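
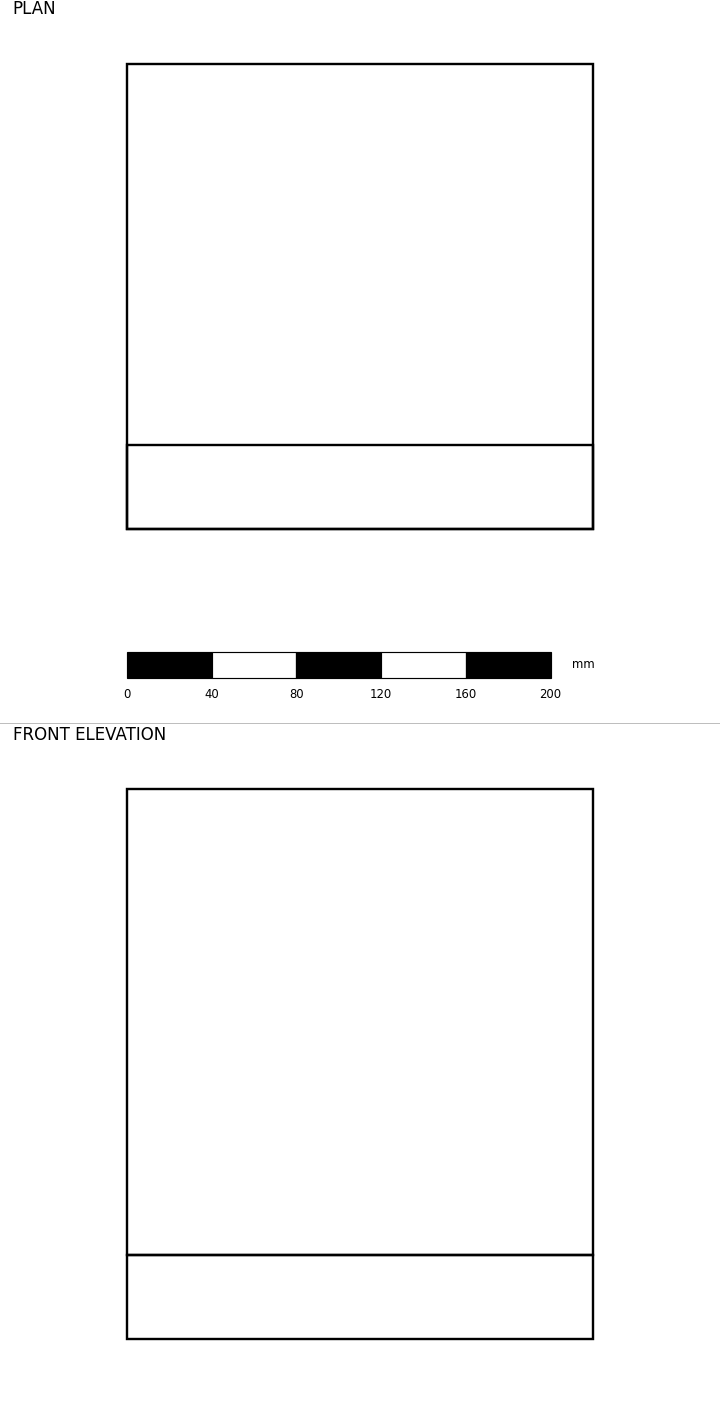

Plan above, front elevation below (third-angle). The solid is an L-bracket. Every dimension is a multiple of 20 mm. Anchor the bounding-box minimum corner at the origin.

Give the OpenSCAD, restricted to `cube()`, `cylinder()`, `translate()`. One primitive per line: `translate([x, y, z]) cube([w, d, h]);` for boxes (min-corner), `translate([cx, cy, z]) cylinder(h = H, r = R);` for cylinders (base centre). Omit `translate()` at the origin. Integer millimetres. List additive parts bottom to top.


cube([220, 220, 40]);
translate([0, 0, 40]) cube([220, 40, 220]);


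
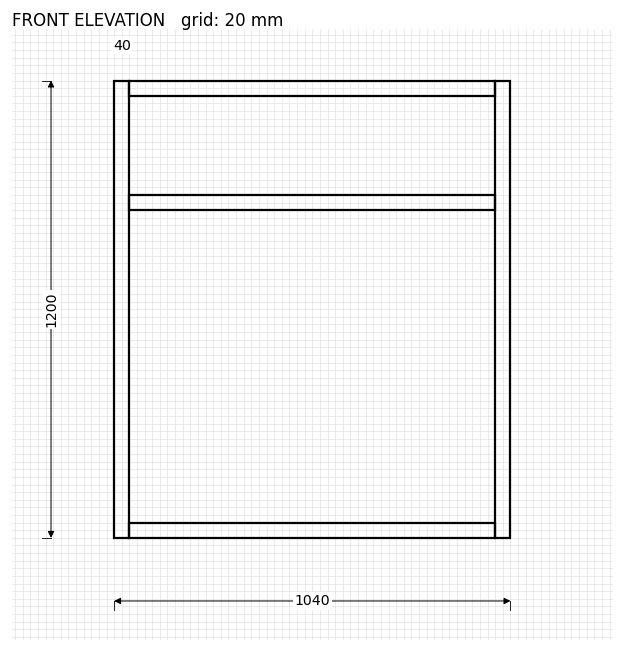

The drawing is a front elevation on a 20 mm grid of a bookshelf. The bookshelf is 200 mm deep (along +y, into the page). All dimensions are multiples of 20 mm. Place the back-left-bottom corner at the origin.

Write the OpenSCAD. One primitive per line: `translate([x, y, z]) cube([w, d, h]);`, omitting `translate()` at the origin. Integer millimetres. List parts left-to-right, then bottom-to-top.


cube([40, 200, 1200]);
translate([40, 0, 0]) cube([960, 200, 40]);
translate([40, 0, 860]) cube([960, 200, 40]);
translate([40, 0, 1160]) cube([960, 200, 40]);
translate([1000, 0, 0]) cube([40, 200, 1200]);


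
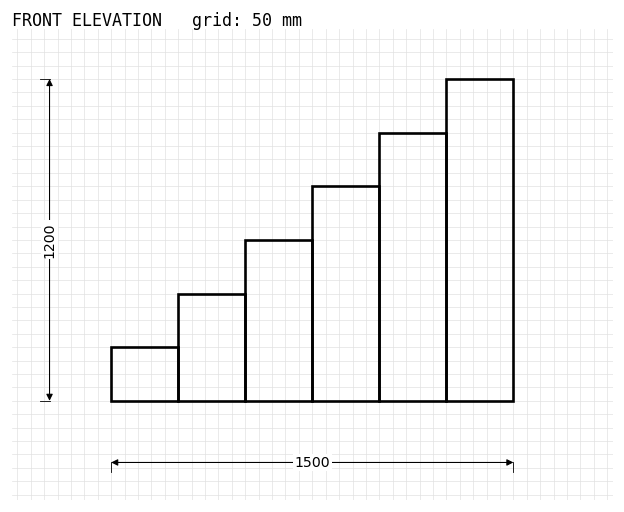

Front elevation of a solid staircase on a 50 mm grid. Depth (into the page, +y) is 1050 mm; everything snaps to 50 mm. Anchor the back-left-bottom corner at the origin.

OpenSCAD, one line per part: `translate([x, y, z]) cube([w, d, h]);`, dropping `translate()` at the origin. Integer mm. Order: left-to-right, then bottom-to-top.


cube([250, 1050, 200]);
translate([250, 0, 0]) cube([250, 1050, 400]);
translate([500, 0, 0]) cube([250, 1050, 600]);
translate([750, 0, 0]) cube([250, 1050, 800]);
translate([1000, 0, 0]) cube([250, 1050, 1000]);
translate([1250, 0, 0]) cube([250, 1050, 1200]);


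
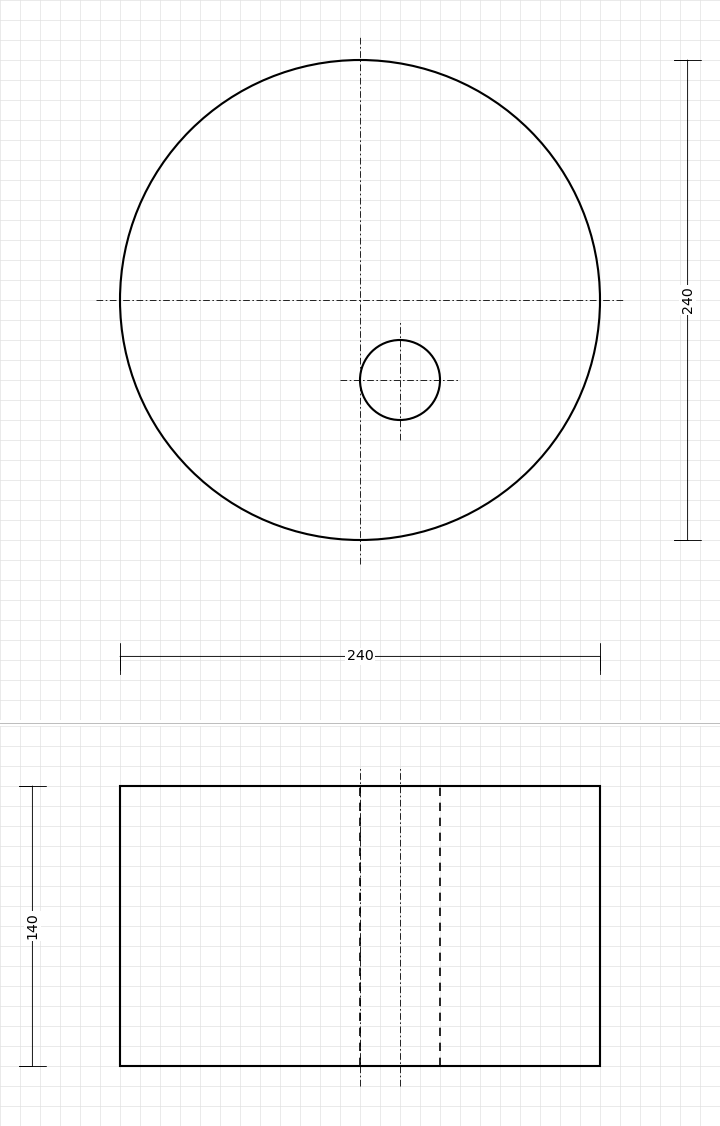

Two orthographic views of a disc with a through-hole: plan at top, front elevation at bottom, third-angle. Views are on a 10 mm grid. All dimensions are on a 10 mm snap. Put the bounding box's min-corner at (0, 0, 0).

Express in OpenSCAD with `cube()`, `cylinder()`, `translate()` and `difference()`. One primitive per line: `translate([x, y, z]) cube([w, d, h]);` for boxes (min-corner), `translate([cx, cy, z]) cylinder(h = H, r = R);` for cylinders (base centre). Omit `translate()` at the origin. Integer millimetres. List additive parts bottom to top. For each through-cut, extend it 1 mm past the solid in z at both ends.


difference() {
  translate([120, 120, 0]) cylinder(h = 140, r = 120);
  translate([140, 80, -1]) cylinder(h = 142, r = 20);
}


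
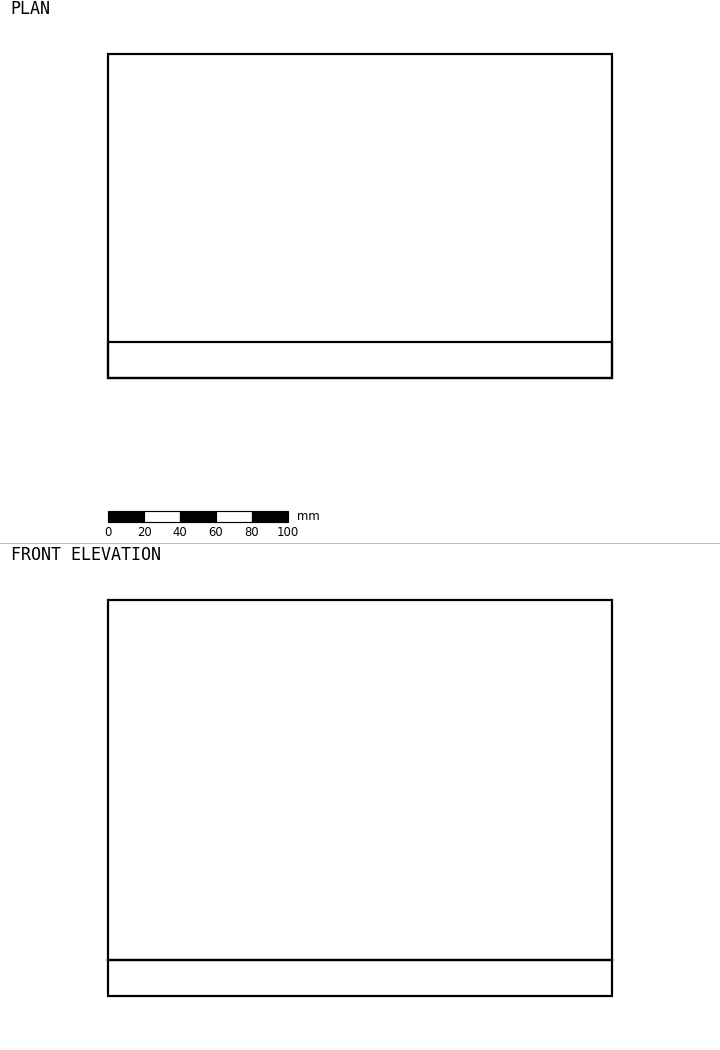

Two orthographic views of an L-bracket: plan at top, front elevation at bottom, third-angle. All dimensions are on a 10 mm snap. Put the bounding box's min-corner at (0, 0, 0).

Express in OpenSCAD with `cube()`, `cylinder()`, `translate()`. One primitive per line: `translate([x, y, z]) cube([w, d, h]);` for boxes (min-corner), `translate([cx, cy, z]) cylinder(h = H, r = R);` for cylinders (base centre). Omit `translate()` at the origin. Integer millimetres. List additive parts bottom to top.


cube([280, 180, 20]);
translate([0, 0, 20]) cube([280, 20, 200]);


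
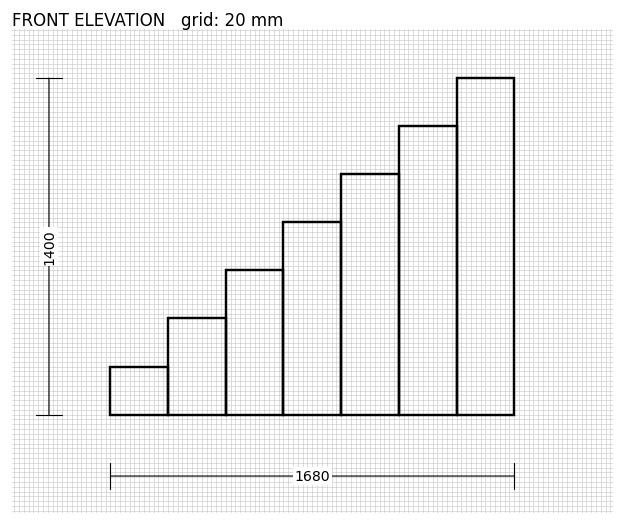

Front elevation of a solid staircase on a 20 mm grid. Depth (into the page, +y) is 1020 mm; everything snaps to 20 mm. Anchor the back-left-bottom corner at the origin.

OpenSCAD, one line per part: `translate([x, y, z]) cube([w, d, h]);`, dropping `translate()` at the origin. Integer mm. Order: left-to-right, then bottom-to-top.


cube([240, 1020, 200]);
translate([240, 0, 0]) cube([240, 1020, 400]);
translate([480, 0, 0]) cube([240, 1020, 600]);
translate([720, 0, 0]) cube([240, 1020, 800]);
translate([960, 0, 0]) cube([240, 1020, 1000]);
translate([1200, 0, 0]) cube([240, 1020, 1200]);
translate([1440, 0, 0]) cube([240, 1020, 1400]);


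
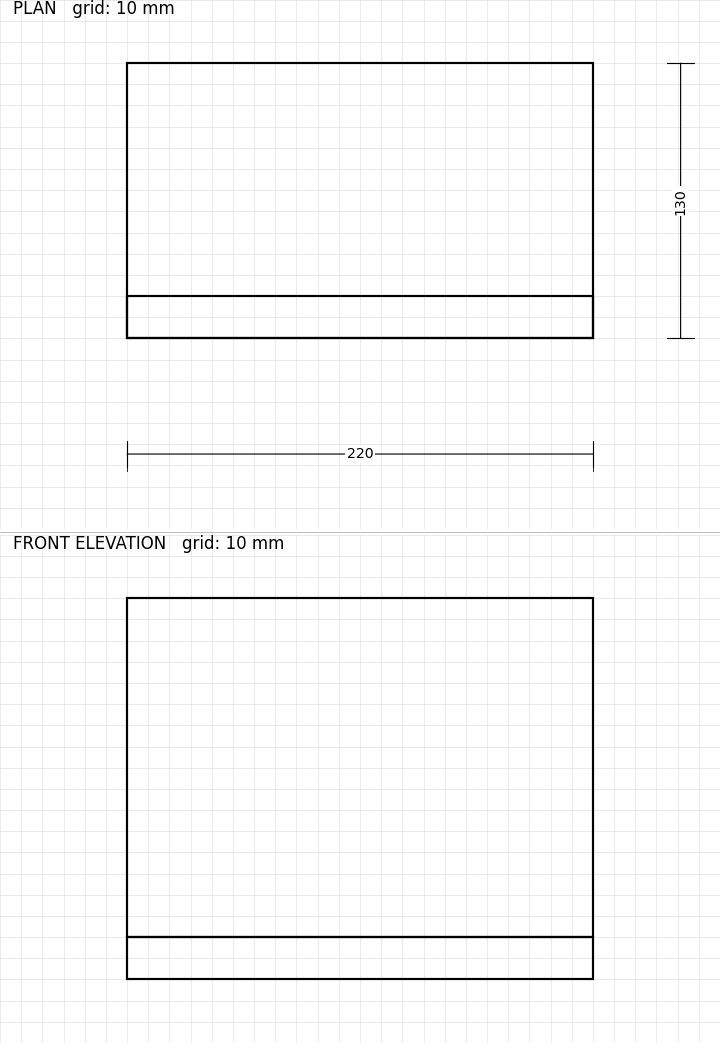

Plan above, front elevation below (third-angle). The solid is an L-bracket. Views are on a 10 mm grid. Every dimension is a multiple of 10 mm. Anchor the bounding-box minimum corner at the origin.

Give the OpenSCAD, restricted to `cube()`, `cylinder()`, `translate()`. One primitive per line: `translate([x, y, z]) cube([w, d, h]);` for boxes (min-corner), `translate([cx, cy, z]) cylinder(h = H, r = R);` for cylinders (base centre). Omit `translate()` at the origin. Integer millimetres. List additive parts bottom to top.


cube([220, 130, 20]);
translate([0, 0, 20]) cube([220, 20, 160]);


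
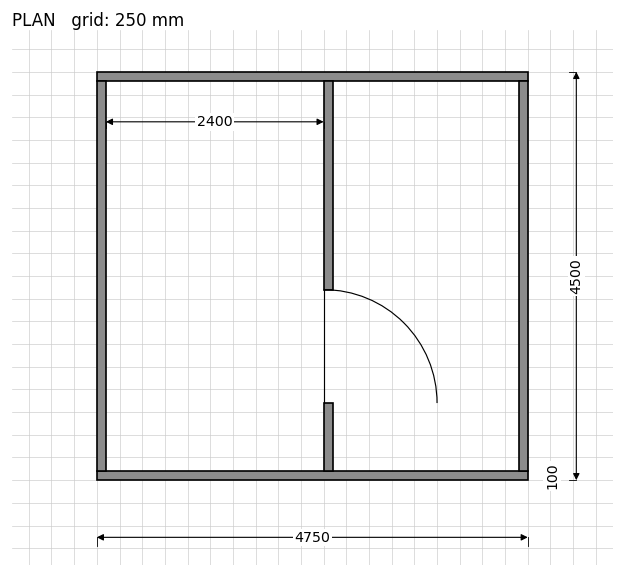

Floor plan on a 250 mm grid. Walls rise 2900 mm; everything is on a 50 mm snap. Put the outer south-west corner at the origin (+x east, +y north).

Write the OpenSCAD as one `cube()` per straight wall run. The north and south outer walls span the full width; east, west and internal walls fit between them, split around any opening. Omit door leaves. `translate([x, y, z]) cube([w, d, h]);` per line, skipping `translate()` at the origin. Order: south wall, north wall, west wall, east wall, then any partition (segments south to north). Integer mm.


cube([4750, 100, 2900]);
translate([0, 4400, 0]) cube([4750, 100, 2900]);
translate([0, 100, 0]) cube([100, 4300, 2900]);
translate([4650, 100, 0]) cube([100, 4300, 2900]);
translate([2500, 100, 0]) cube([100, 750, 2900]);
translate([2500, 2100, 0]) cube([100, 2300, 2900]);


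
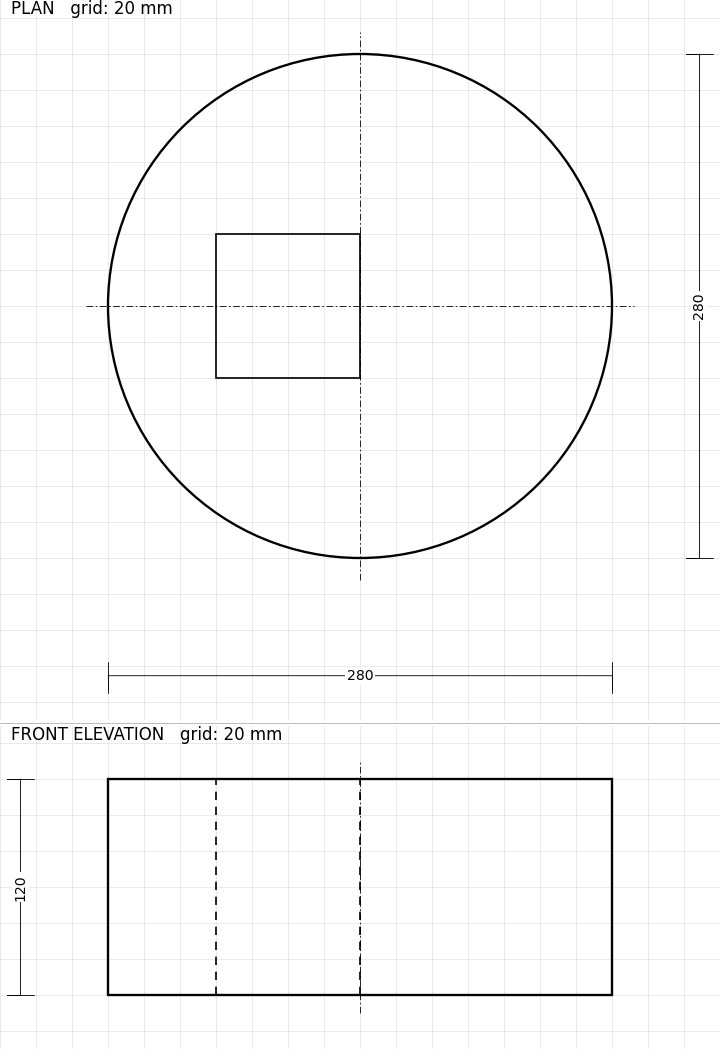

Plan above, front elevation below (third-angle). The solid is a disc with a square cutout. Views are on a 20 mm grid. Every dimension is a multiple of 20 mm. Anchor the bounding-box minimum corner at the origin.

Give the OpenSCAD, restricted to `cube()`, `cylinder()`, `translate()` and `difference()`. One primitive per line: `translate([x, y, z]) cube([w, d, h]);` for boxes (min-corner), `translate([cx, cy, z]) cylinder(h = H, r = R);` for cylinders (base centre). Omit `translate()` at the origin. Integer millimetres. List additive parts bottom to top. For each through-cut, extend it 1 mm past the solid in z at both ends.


difference() {
  translate([140, 140, 0]) cylinder(h = 120, r = 140);
  translate([60, 100, -1]) cube([80, 80, 122]);
}


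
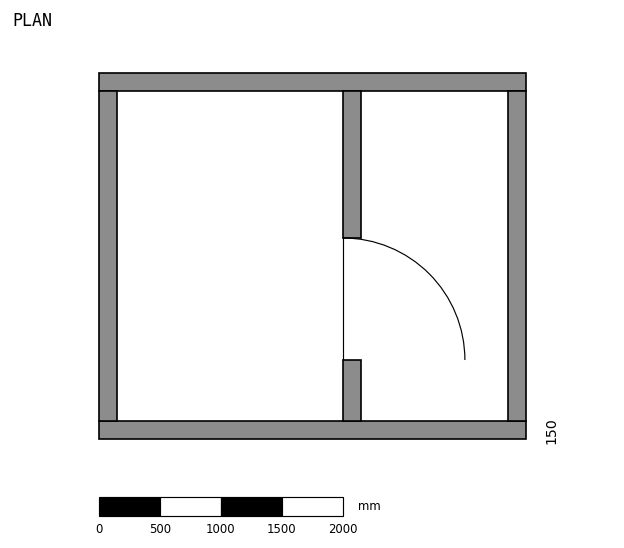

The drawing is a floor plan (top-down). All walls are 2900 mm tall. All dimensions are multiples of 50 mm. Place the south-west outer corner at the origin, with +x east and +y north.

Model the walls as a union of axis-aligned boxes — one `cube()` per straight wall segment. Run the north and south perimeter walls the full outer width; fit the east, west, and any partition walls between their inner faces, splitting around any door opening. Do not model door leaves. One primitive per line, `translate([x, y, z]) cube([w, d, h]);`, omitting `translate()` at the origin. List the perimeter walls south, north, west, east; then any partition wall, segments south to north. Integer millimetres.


cube([3500, 150, 2900]);
translate([0, 2850, 0]) cube([3500, 150, 2900]);
translate([0, 150, 0]) cube([150, 2700, 2900]);
translate([3350, 150, 0]) cube([150, 2700, 2900]);
translate([2000, 150, 0]) cube([150, 500, 2900]);
translate([2000, 1650, 0]) cube([150, 1200, 2900]);


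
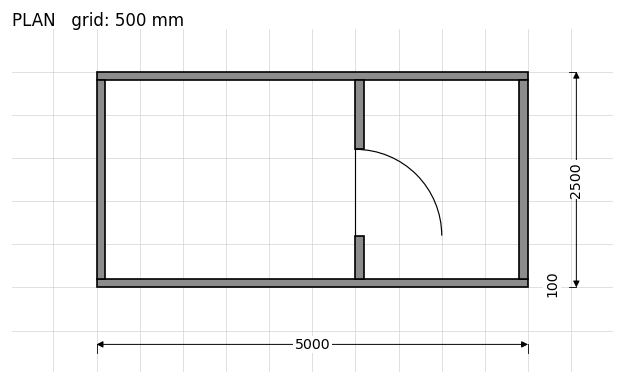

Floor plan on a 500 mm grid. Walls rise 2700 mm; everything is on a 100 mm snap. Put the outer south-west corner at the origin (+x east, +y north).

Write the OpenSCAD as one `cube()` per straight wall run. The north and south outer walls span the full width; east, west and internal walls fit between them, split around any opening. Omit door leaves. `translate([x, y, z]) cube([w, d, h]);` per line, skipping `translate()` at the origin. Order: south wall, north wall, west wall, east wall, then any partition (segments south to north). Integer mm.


cube([5000, 100, 2700]);
translate([0, 2400, 0]) cube([5000, 100, 2700]);
translate([0, 100, 0]) cube([100, 2300, 2700]);
translate([4900, 100, 0]) cube([100, 2300, 2700]);
translate([3000, 100, 0]) cube([100, 500, 2700]);
translate([3000, 1600, 0]) cube([100, 800, 2700]);


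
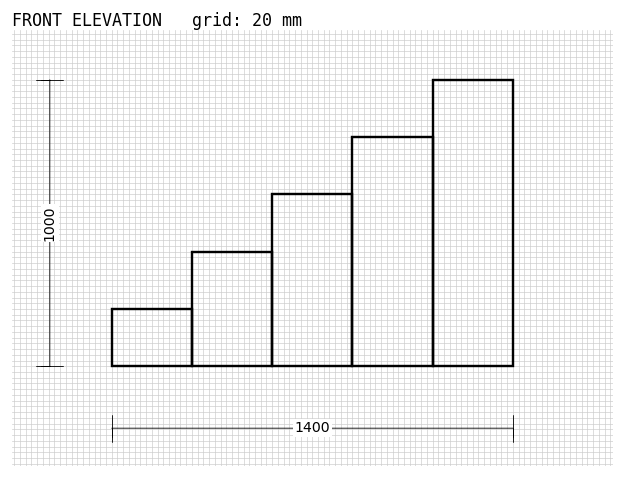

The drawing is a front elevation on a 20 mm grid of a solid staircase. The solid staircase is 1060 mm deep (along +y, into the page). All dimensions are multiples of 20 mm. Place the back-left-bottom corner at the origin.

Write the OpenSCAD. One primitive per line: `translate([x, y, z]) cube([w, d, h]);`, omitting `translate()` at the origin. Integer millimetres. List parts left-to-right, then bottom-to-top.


cube([280, 1060, 200]);
translate([280, 0, 0]) cube([280, 1060, 400]);
translate([560, 0, 0]) cube([280, 1060, 600]);
translate([840, 0, 0]) cube([280, 1060, 800]);
translate([1120, 0, 0]) cube([280, 1060, 1000]);


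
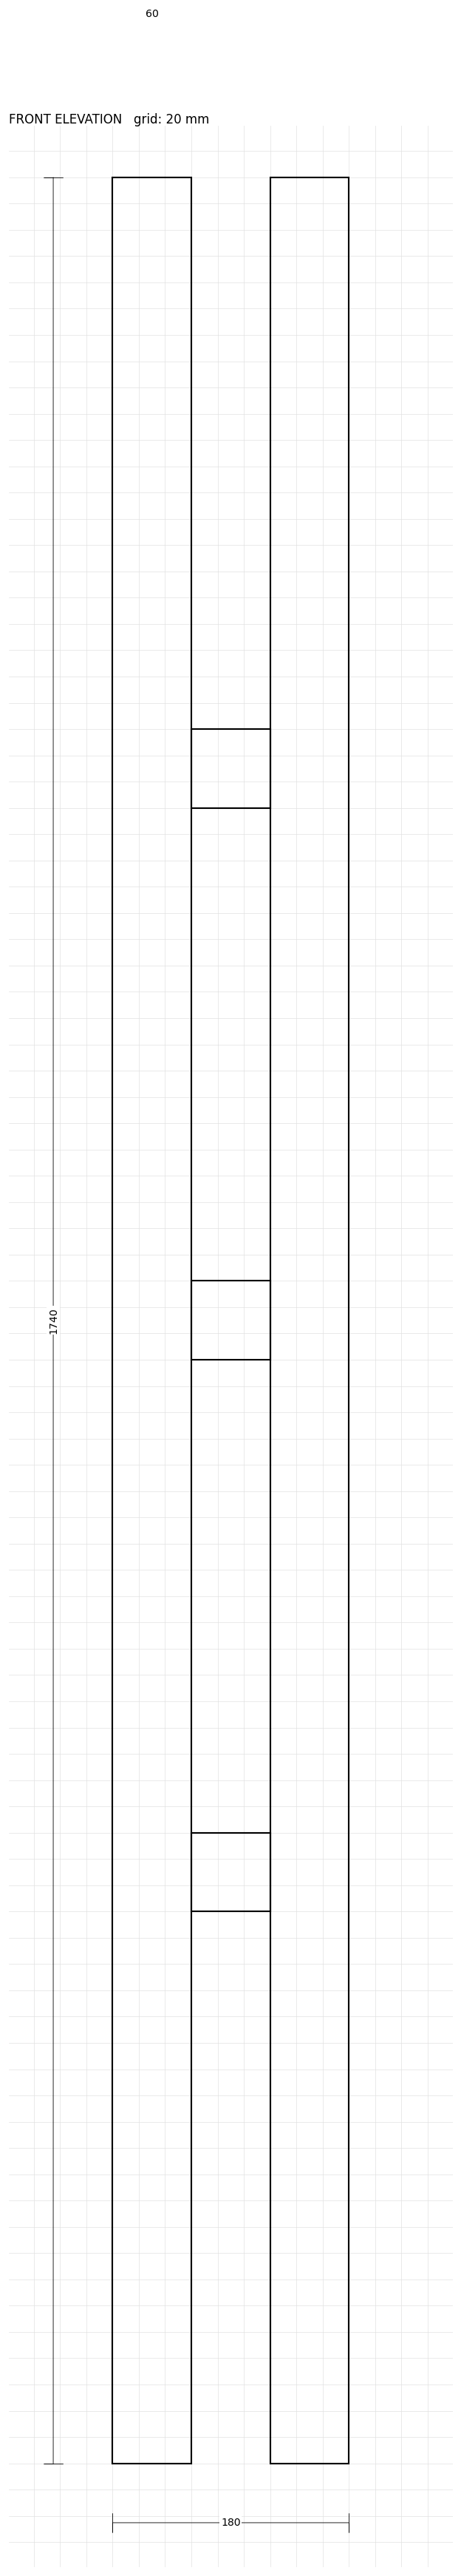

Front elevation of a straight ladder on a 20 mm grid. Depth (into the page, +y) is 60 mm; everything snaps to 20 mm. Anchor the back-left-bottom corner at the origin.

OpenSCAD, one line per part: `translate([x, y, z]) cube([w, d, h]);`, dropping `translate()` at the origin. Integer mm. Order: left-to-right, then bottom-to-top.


cube([60, 60, 1740]);
translate([60, 0, 420]) cube([60, 60, 60]);
translate([60, 0, 840]) cube([60, 60, 60]);
translate([60, 0, 1260]) cube([60, 60, 60]);
translate([120, 0, 0]) cube([60, 60, 1740]);


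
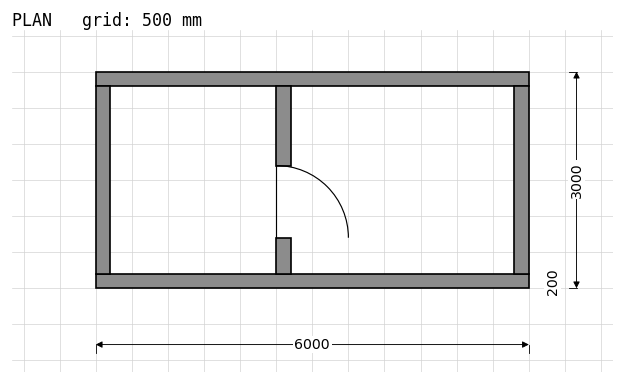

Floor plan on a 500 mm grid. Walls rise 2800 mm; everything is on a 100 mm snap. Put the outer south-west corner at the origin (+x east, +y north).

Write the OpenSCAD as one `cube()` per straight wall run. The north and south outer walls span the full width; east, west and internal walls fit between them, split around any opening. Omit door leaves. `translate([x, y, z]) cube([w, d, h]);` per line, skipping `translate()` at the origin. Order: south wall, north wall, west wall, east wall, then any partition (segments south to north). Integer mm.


cube([6000, 200, 2800]);
translate([0, 2800, 0]) cube([6000, 200, 2800]);
translate([0, 200, 0]) cube([200, 2600, 2800]);
translate([5800, 200, 0]) cube([200, 2600, 2800]);
translate([2500, 200, 0]) cube([200, 500, 2800]);
translate([2500, 1700, 0]) cube([200, 1100, 2800]);


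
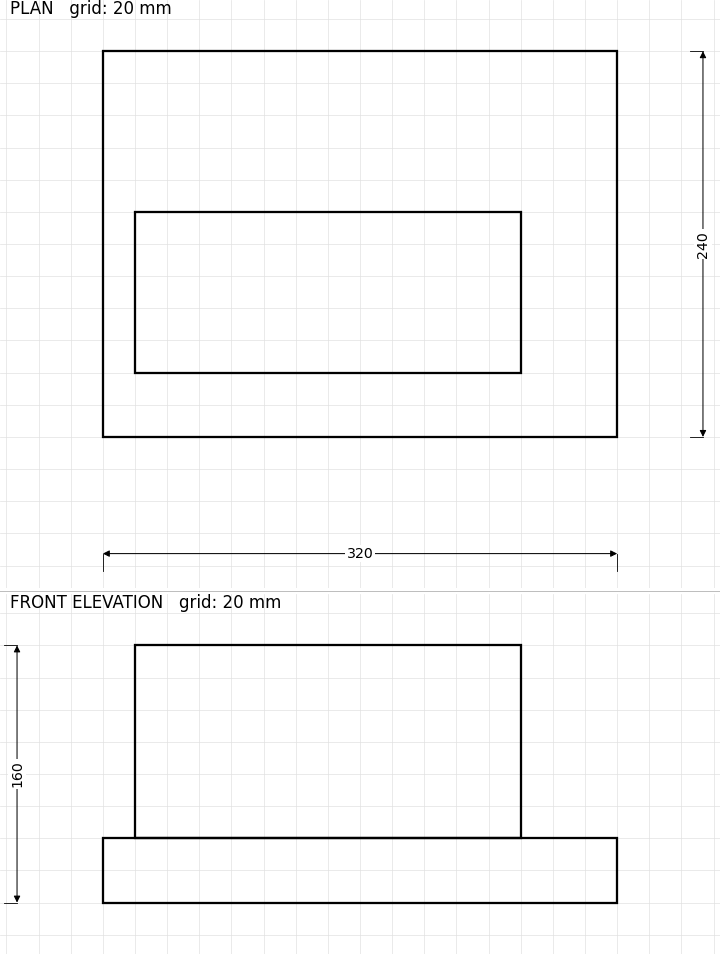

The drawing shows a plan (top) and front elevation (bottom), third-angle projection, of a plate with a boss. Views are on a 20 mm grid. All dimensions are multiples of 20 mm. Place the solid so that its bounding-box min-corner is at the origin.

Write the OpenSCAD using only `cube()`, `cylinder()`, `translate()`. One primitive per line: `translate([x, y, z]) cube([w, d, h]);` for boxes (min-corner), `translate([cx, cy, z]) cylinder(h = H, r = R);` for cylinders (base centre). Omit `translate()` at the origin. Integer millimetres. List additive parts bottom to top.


cube([320, 240, 40]);
translate([20, 40, 40]) cube([240, 100, 120]);


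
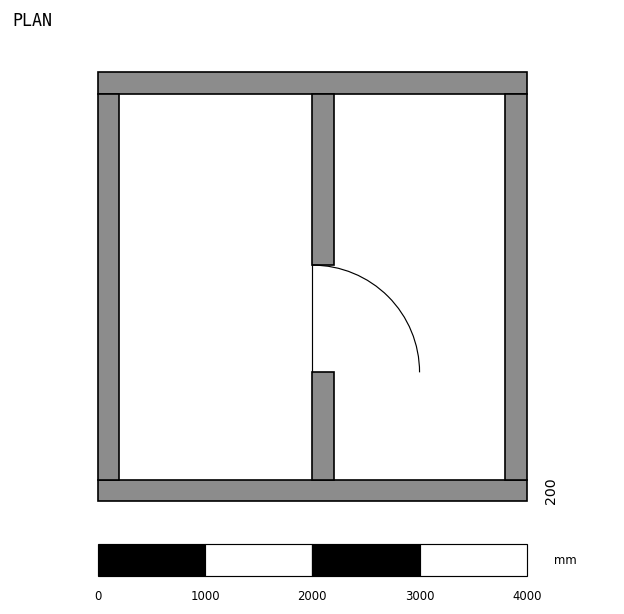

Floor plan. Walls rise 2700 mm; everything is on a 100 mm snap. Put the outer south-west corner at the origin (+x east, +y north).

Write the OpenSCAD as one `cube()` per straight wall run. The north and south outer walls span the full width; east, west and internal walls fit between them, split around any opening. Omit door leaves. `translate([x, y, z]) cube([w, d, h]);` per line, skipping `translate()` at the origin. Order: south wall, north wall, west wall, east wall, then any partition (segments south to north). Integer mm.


cube([4000, 200, 2700]);
translate([0, 3800, 0]) cube([4000, 200, 2700]);
translate([0, 200, 0]) cube([200, 3600, 2700]);
translate([3800, 200, 0]) cube([200, 3600, 2700]);
translate([2000, 200, 0]) cube([200, 1000, 2700]);
translate([2000, 2200, 0]) cube([200, 1600, 2700]);


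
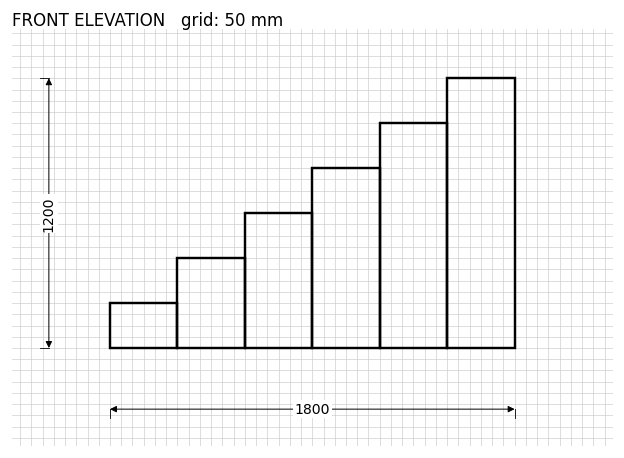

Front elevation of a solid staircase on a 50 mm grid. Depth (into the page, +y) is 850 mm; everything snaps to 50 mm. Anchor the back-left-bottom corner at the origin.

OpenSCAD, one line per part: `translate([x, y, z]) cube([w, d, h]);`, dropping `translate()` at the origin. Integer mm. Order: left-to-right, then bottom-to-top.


cube([300, 850, 200]);
translate([300, 0, 0]) cube([300, 850, 400]);
translate([600, 0, 0]) cube([300, 850, 600]);
translate([900, 0, 0]) cube([300, 850, 800]);
translate([1200, 0, 0]) cube([300, 850, 1000]);
translate([1500, 0, 0]) cube([300, 850, 1200]);


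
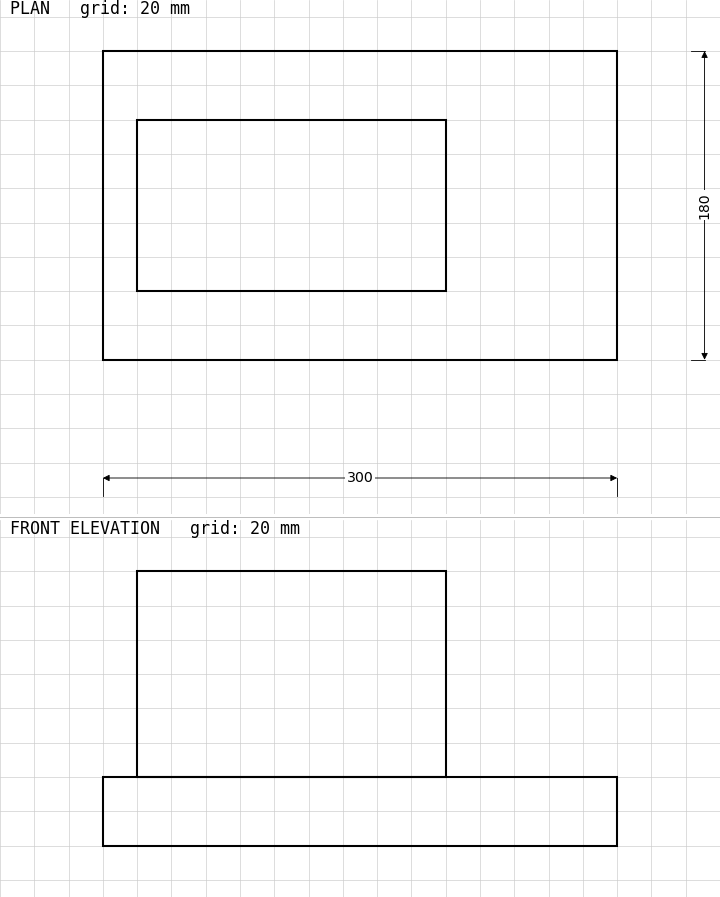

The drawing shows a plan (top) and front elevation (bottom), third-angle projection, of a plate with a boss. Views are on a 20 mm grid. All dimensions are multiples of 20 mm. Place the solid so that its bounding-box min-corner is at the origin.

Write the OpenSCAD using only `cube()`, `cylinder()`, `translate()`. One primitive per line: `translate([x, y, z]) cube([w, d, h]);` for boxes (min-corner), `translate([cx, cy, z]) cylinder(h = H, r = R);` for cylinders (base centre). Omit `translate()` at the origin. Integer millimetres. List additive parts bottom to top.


cube([300, 180, 40]);
translate([20, 40, 40]) cube([180, 100, 120]);


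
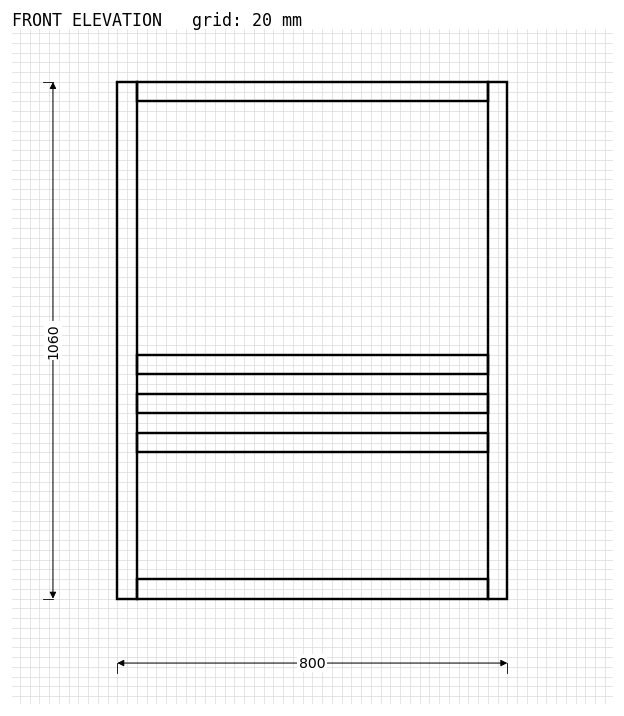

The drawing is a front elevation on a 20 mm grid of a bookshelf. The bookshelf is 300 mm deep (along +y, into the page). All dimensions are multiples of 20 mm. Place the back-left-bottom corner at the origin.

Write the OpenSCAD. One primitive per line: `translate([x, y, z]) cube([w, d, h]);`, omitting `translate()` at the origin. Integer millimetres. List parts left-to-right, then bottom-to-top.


cube([40, 300, 1060]);
translate([40, 0, 0]) cube([720, 300, 40]);
translate([40, 0, 300]) cube([720, 300, 40]);
translate([40, 0, 380]) cube([720, 300, 40]);
translate([40, 0, 460]) cube([720, 300, 40]);
translate([40, 0, 1020]) cube([720, 300, 40]);
translate([760, 0, 0]) cube([40, 300, 1060]);


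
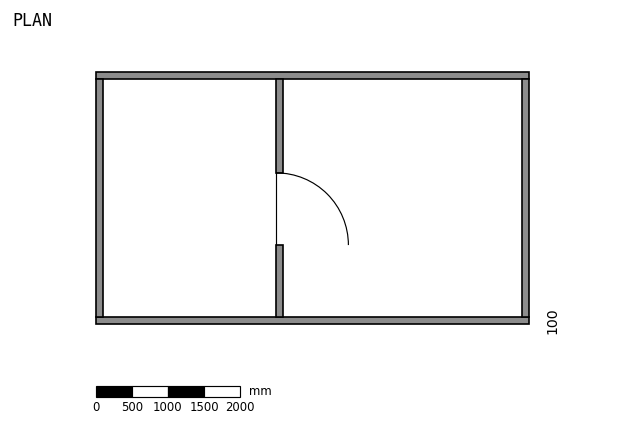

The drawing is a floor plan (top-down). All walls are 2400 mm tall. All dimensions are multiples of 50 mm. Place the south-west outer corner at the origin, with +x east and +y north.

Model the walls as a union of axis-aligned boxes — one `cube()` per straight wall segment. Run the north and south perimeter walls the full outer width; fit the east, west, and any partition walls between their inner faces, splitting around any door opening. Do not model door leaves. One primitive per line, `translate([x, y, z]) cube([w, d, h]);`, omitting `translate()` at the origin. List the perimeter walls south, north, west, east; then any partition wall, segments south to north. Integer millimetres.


cube([6000, 100, 2400]);
translate([0, 3400, 0]) cube([6000, 100, 2400]);
translate([0, 100, 0]) cube([100, 3300, 2400]);
translate([5900, 100, 0]) cube([100, 3300, 2400]);
translate([2500, 100, 0]) cube([100, 1000, 2400]);
translate([2500, 2100, 0]) cube([100, 1300, 2400]);


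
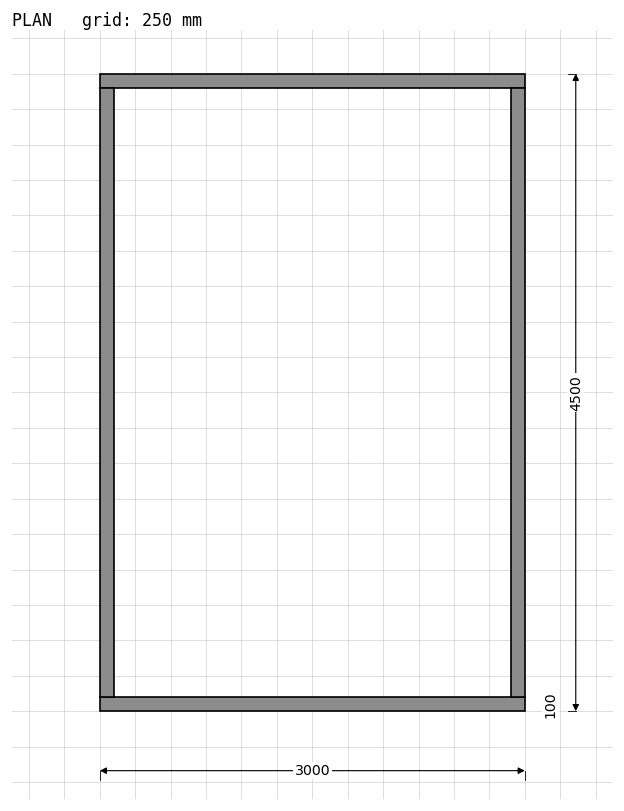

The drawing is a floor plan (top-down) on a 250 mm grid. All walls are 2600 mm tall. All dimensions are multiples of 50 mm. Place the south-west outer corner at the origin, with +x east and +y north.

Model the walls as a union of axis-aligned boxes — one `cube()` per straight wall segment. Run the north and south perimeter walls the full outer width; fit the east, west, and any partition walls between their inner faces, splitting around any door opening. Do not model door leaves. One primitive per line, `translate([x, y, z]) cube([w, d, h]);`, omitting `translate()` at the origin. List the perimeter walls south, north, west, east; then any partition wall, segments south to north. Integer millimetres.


cube([3000, 100, 2600]);
translate([0, 4400, 0]) cube([3000, 100, 2600]);
translate([0, 100, 0]) cube([100, 4300, 2600]);
translate([2900, 100, 0]) cube([100, 4300, 2600]);


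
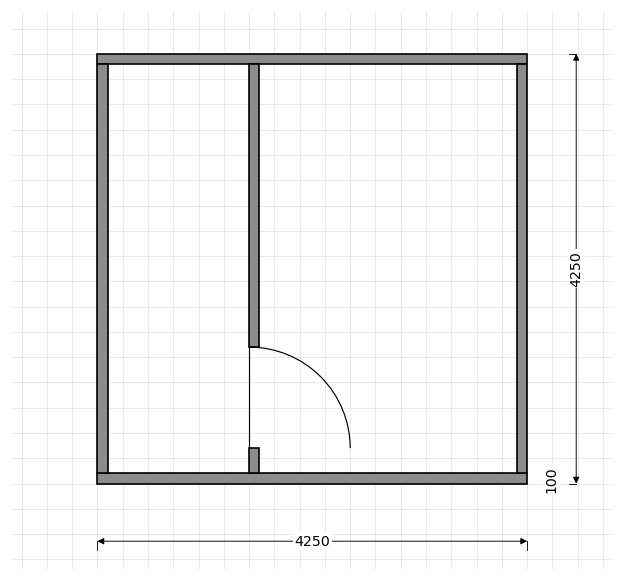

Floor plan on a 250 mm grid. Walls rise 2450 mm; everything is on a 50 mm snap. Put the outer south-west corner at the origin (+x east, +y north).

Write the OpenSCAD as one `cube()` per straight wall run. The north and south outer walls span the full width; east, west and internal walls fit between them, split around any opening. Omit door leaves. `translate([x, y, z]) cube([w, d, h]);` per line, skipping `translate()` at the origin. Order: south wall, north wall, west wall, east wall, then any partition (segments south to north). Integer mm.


cube([4250, 100, 2450]);
translate([0, 4150, 0]) cube([4250, 100, 2450]);
translate([0, 100, 0]) cube([100, 4050, 2450]);
translate([4150, 100, 0]) cube([100, 4050, 2450]);
translate([1500, 100, 0]) cube([100, 250, 2450]);
translate([1500, 1350, 0]) cube([100, 2800, 2450]);


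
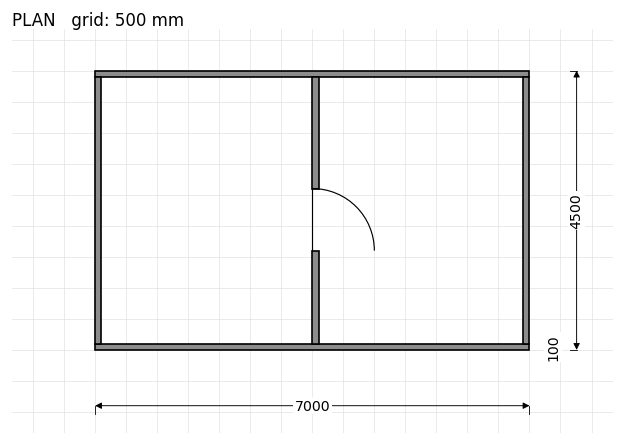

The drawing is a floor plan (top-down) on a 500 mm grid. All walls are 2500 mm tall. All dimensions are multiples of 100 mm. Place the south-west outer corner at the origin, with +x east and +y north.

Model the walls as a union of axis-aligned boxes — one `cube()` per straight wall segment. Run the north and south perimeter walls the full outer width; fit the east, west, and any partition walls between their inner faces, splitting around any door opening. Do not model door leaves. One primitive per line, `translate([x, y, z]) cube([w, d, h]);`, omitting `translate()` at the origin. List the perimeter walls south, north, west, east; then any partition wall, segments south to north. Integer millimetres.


cube([7000, 100, 2500]);
translate([0, 4400, 0]) cube([7000, 100, 2500]);
translate([0, 100, 0]) cube([100, 4300, 2500]);
translate([6900, 100, 0]) cube([100, 4300, 2500]);
translate([3500, 100, 0]) cube([100, 1500, 2500]);
translate([3500, 2600, 0]) cube([100, 1800, 2500]);


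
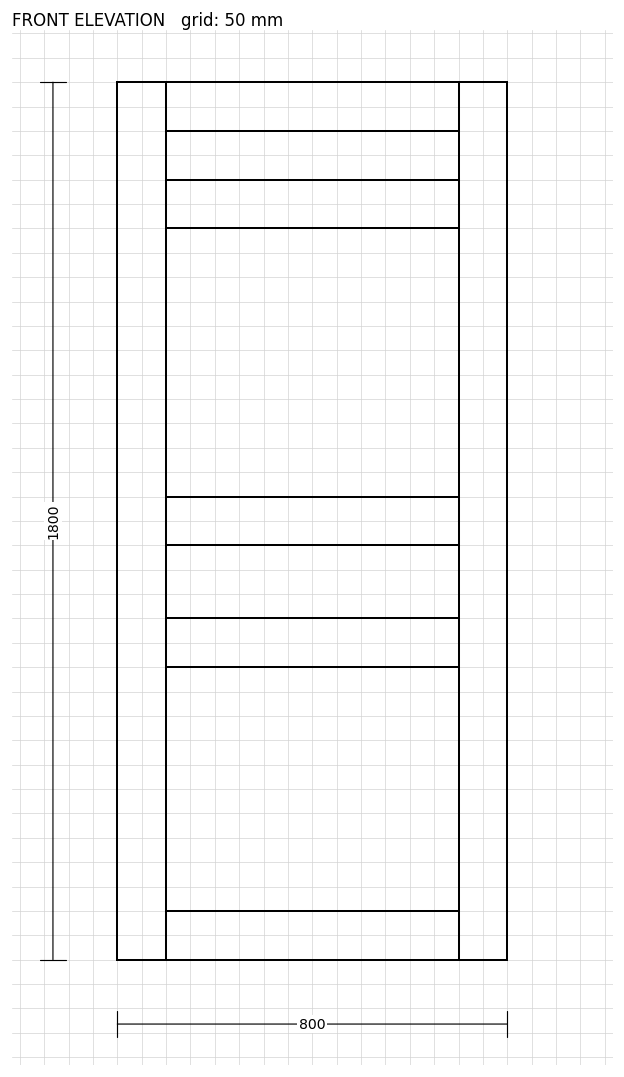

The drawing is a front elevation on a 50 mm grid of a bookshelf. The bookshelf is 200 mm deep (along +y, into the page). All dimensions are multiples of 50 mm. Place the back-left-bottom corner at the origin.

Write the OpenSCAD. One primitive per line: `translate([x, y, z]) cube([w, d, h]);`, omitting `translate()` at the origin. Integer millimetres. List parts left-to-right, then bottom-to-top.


cube([100, 200, 1800]);
translate([100, 0, 0]) cube([600, 200, 100]);
translate([100, 0, 600]) cube([600, 200, 100]);
translate([100, 0, 850]) cube([600, 200, 100]);
translate([100, 0, 1500]) cube([600, 200, 100]);
translate([100, 0, 1700]) cube([600, 200, 100]);
translate([700, 0, 0]) cube([100, 200, 1800]);


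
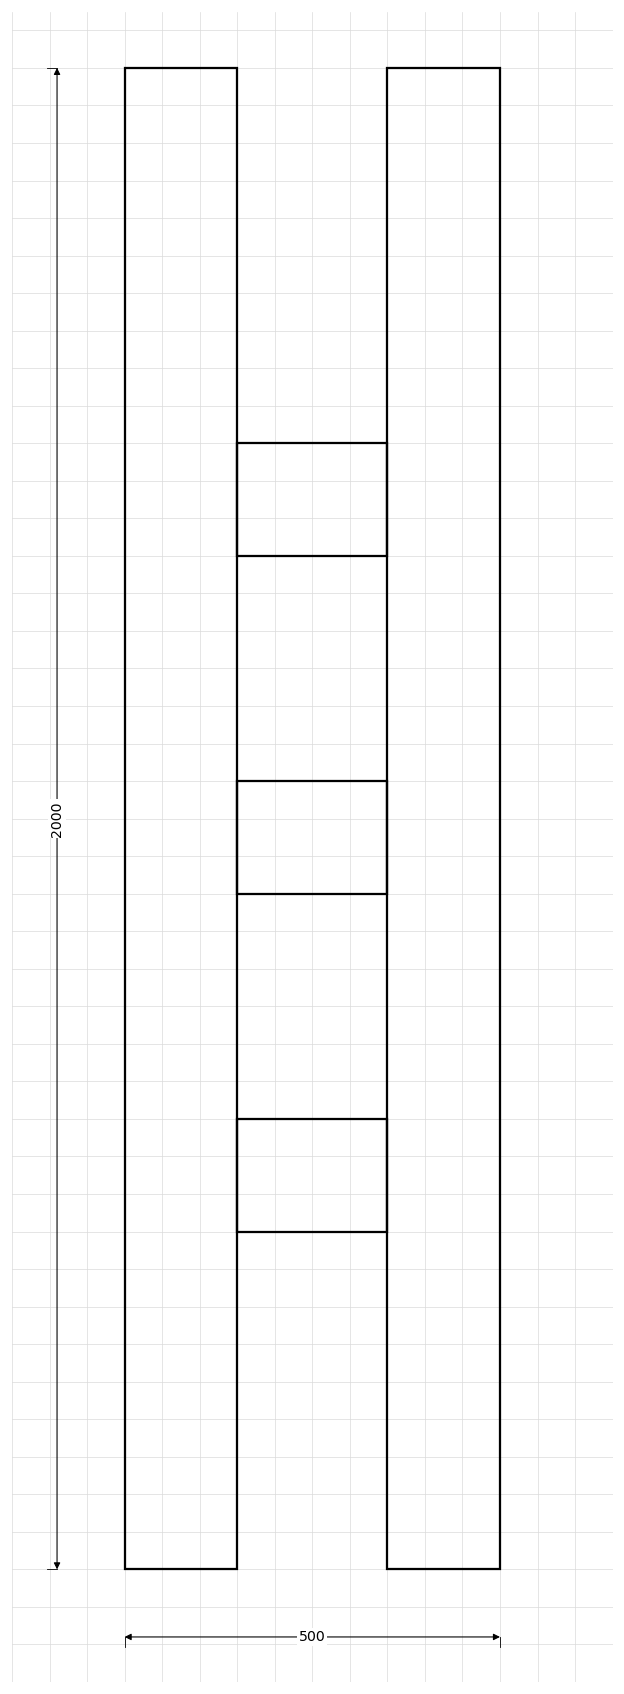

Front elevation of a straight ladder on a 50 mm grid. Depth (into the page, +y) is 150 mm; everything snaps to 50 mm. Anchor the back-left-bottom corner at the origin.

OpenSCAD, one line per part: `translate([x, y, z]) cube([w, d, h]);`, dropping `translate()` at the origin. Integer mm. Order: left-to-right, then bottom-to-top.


cube([150, 150, 2000]);
translate([150, 0, 450]) cube([200, 150, 150]);
translate([150, 0, 900]) cube([200, 150, 150]);
translate([150, 0, 1350]) cube([200, 150, 150]);
translate([350, 0, 0]) cube([150, 150, 2000]);


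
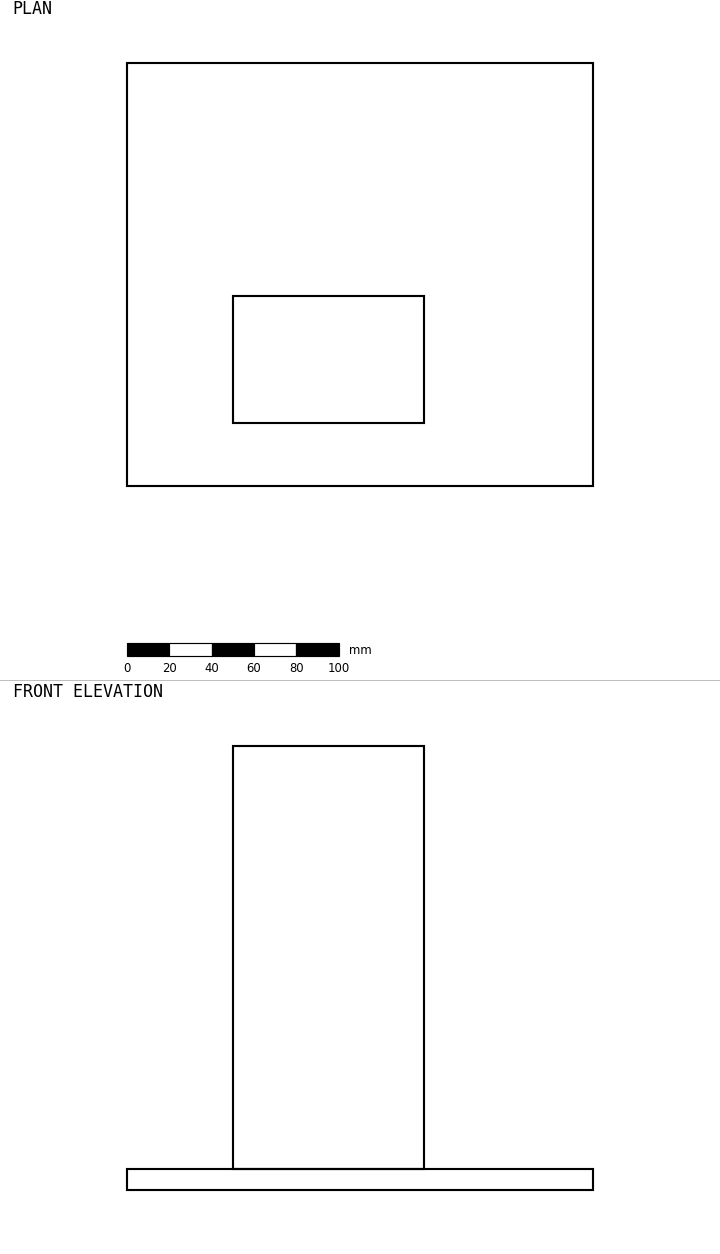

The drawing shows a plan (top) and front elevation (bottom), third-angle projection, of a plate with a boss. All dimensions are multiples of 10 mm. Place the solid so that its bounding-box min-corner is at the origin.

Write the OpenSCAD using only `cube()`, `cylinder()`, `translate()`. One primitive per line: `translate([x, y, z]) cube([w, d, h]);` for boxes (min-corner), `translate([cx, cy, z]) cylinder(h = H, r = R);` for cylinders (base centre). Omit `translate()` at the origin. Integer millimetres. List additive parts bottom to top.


cube([220, 200, 10]);
translate([50, 30, 10]) cube([90, 60, 200]);


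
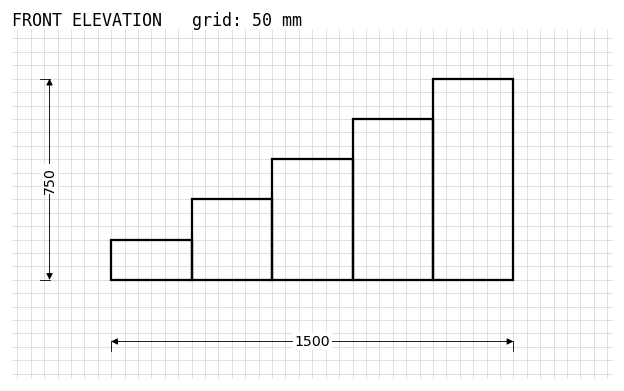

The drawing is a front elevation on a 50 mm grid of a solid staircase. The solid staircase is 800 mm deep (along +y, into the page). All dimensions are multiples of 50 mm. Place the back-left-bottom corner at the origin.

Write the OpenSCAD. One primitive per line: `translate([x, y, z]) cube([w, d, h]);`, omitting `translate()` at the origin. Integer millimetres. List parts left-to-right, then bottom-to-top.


cube([300, 800, 150]);
translate([300, 0, 0]) cube([300, 800, 300]);
translate([600, 0, 0]) cube([300, 800, 450]);
translate([900, 0, 0]) cube([300, 800, 600]);
translate([1200, 0, 0]) cube([300, 800, 750]);


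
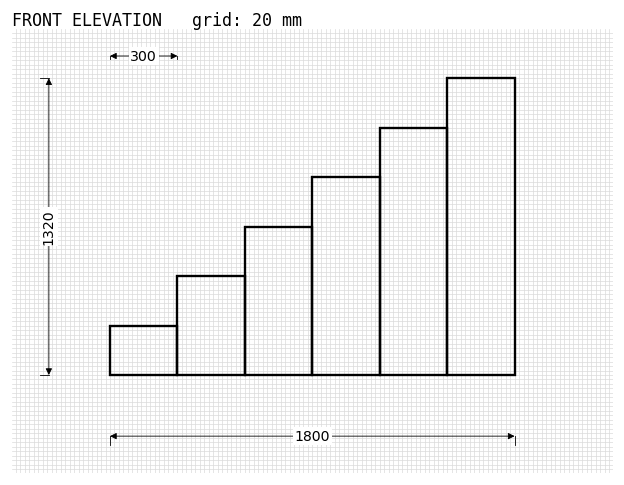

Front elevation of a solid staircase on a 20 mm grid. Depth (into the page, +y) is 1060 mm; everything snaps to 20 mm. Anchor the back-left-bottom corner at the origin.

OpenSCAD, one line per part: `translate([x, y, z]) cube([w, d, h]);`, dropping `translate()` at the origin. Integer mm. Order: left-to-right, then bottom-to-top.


cube([300, 1060, 220]);
translate([300, 0, 0]) cube([300, 1060, 440]);
translate([600, 0, 0]) cube([300, 1060, 660]);
translate([900, 0, 0]) cube([300, 1060, 880]);
translate([1200, 0, 0]) cube([300, 1060, 1100]);
translate([1500, 0, 0]) cube([300, 1060, 1320]);


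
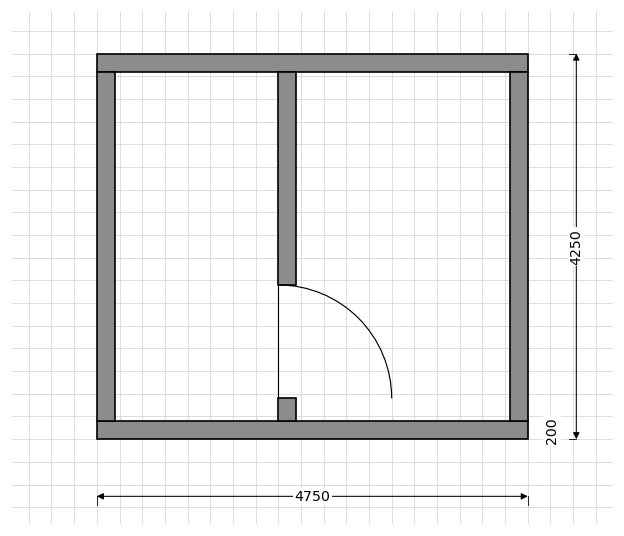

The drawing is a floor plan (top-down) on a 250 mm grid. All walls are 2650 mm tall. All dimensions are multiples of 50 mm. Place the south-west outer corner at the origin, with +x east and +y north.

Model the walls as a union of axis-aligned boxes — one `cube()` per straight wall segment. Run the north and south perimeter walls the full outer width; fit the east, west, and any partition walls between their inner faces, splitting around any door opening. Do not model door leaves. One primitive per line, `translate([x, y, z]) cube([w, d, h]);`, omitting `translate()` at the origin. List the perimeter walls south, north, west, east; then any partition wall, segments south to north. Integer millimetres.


cube([4750, 200, 2650]);
translate([0, 4050, 0]) cube([4750, 200, 2650]);
translate([0, 200, 0]) cube([200, 3850, 2650]);
translate([4550, 200, 0]) cube([200, 3850, 2650]);
translate([2000, 200, 0]) cube([200, 250, 2650]);
translate([2000, 1700, 0]) cube([200, 2350, 2650]);


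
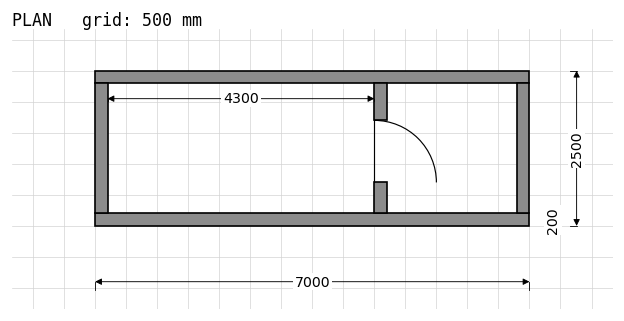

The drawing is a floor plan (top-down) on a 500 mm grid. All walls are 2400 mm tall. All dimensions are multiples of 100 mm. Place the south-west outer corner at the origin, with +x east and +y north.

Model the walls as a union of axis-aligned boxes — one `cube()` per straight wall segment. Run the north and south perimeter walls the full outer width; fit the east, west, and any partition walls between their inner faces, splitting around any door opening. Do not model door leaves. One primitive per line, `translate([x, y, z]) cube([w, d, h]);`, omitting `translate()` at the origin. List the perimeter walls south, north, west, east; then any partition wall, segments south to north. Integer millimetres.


cube([7000, 200, 2400]);
translate([0, 2300, 0]) cube([7000, 200, 2400]);
translate([0, 200, 0]) cube([200, 2100, 2400]);
translate([6800, 200, 0]) cube([200, 2100, 2400]);
translate([4500, 200, 0]) cube([200, 500, 2400]);
translate([4500, 1700, 0]) cube([200, 600, 2400]);


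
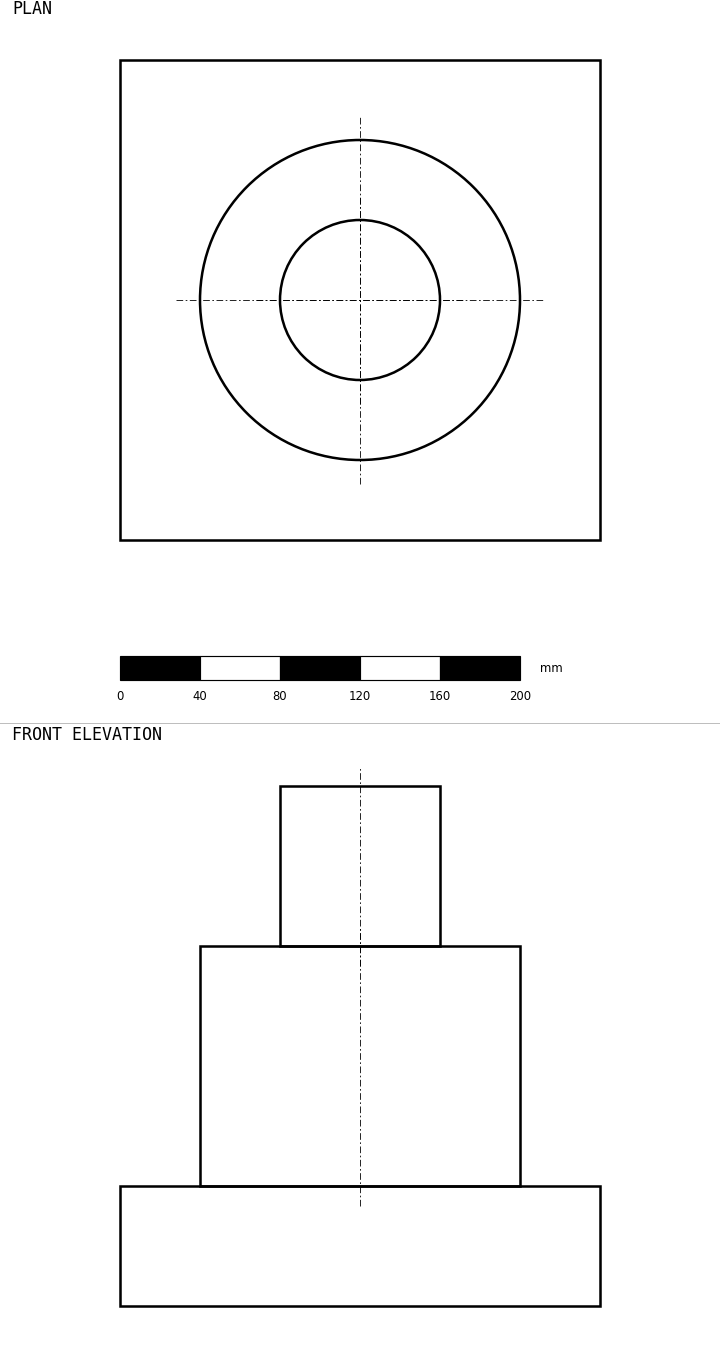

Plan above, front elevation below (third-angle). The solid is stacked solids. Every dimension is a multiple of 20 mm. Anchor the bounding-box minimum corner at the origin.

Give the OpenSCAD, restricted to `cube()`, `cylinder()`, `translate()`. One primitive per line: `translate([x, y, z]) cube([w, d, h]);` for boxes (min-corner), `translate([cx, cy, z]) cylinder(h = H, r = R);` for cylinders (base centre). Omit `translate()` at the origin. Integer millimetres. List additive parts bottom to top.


cube([240, 240, 60]);
translate([120, 120, 60]) cylinder(h = 120, r = 80);
translate([120, 120, 180]) cylinder(h = 80, r = 40);


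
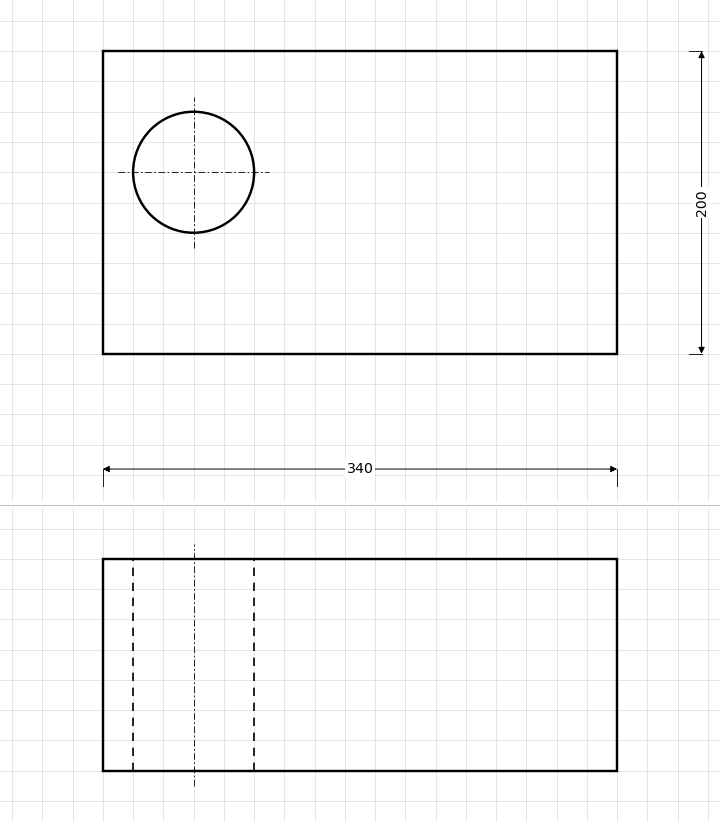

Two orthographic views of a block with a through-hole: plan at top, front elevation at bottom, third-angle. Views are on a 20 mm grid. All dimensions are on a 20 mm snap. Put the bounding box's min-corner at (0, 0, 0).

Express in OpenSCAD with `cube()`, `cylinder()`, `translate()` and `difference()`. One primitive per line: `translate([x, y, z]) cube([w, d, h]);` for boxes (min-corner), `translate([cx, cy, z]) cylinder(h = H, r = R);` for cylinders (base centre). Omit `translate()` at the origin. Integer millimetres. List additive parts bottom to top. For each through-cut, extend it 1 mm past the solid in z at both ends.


difference() {
  cube([340, 200, 140]);
  translate([60, 120, -1]) cylinder(h = 142, r = 40);
}


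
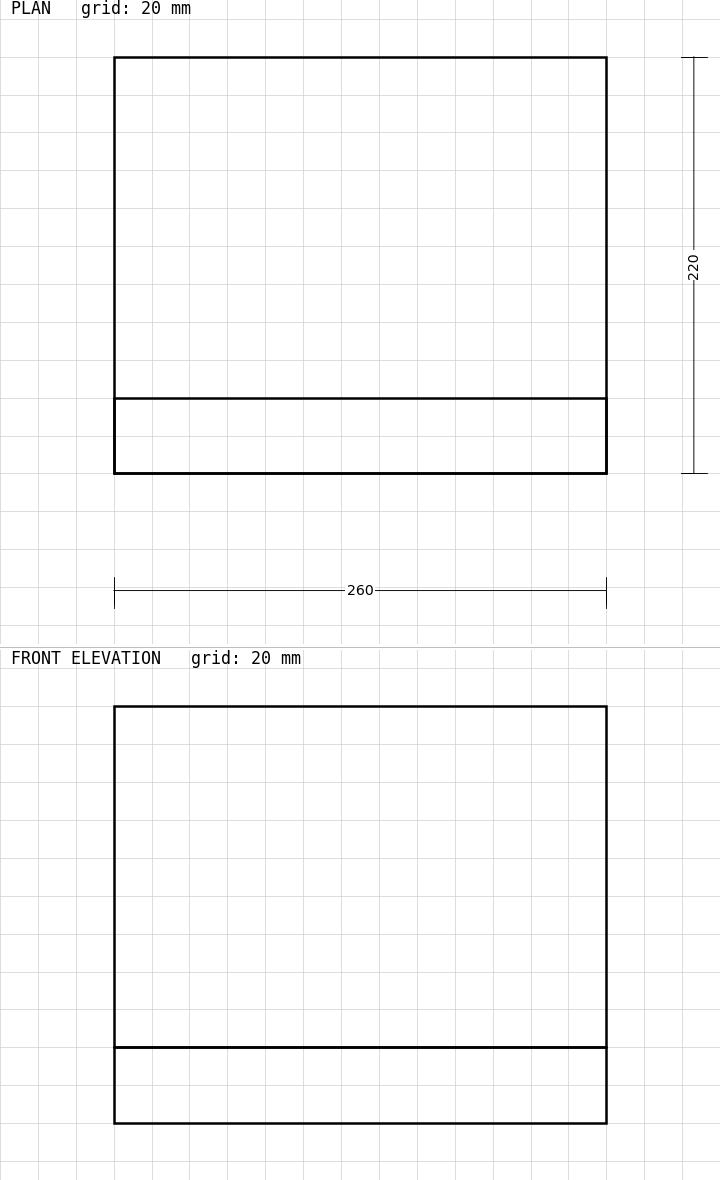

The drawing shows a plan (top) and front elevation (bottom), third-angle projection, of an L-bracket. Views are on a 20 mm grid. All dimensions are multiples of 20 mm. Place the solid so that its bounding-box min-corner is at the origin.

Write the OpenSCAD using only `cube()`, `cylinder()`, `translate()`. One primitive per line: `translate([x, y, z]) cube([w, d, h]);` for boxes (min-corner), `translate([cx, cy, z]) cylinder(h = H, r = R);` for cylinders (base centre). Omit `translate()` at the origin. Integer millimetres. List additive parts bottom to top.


cube([260, 220, 40]);
translate([0, 0, 40]) cube([260, 40, 180]);


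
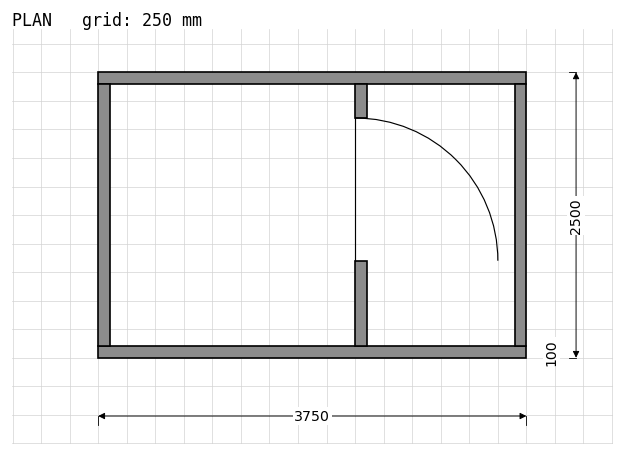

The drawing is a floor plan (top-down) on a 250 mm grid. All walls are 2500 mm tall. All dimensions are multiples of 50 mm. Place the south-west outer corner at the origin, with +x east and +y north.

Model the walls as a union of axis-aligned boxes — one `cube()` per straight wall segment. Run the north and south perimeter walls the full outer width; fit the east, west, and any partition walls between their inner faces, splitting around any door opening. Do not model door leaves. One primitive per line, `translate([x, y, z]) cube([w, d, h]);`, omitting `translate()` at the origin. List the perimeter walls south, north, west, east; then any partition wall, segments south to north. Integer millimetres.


cube([3750, 100, 2500]);
translate([0, 2400, 0]) cube([3750, 100, 2500]);
translate([0, 100, 0]) cube([100, 2300, 2500]);
translate([3650, 100, 0]) cube([100, 2300, 2500]);
translate([2250, 100, 0]) cube([100, 750, 2500]);
translate([2250, 2100, 0]) cube([100, 300, 2500]);


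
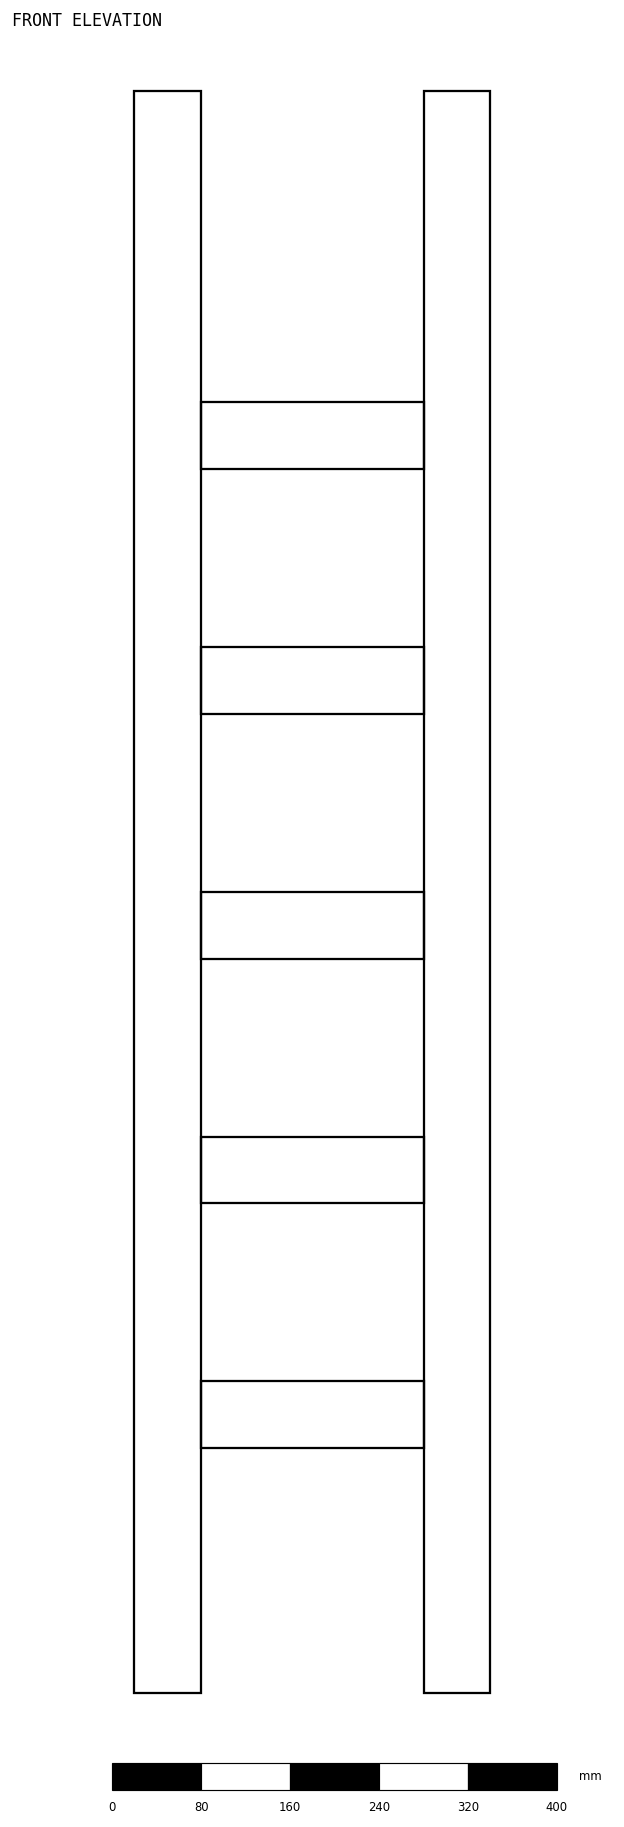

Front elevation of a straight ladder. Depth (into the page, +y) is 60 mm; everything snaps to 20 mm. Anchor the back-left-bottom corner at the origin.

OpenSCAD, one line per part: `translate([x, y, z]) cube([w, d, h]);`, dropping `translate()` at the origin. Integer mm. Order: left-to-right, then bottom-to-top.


cube([60, 60, 1440]);
translate([60, 0, 220]) cube([200, 60, 60]);
translate([60, 0, 440]) cube([200, 60, 60]);
translate([60, 0, 660]) cube([200, 60, 60]);
translate([60, 0, 880]) cube([200, 60, 60]);
translate([60, 0, 1100]) cube([200, 60, 60]);
translate([260, 0, 0]) cube([60, 60, 1440]);


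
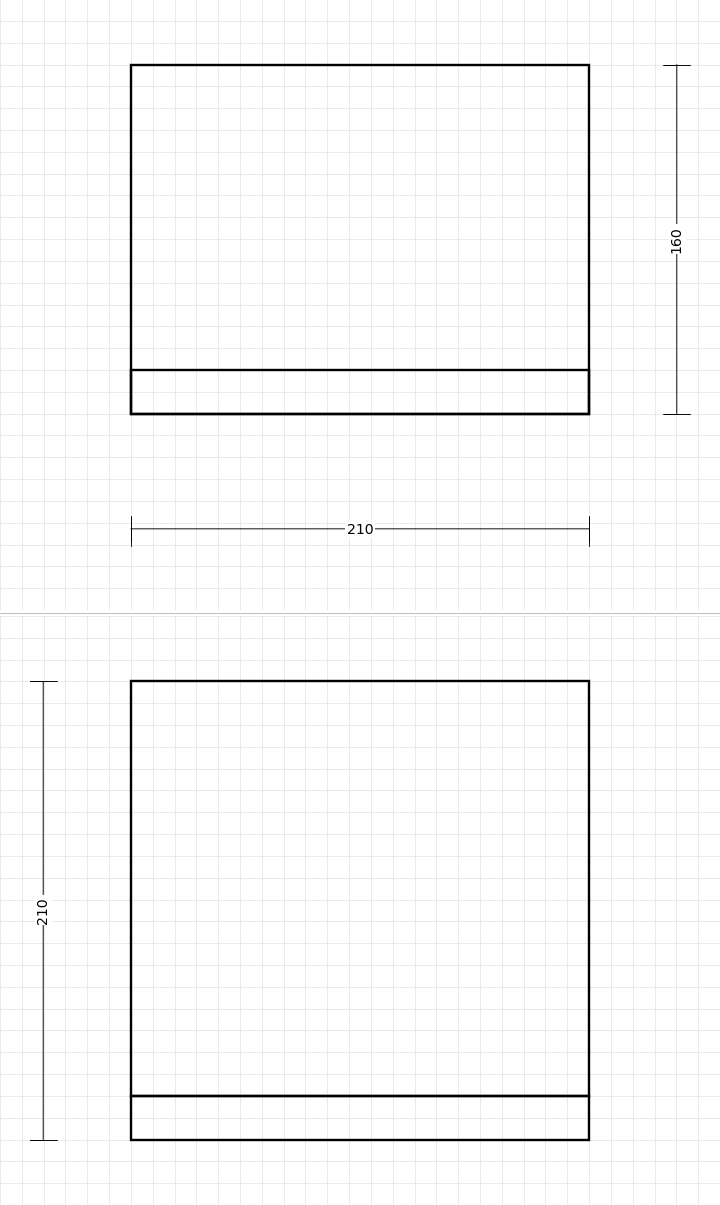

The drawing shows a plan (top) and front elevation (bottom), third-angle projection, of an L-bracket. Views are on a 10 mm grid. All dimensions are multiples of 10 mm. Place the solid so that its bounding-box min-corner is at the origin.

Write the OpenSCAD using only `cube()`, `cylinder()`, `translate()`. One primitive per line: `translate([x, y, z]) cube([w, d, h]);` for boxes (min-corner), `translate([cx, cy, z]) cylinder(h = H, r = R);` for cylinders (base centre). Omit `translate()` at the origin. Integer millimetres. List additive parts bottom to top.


cube([210, 160, 20]);
translate([0, 0, 20]) cube([210, 20, 190]);


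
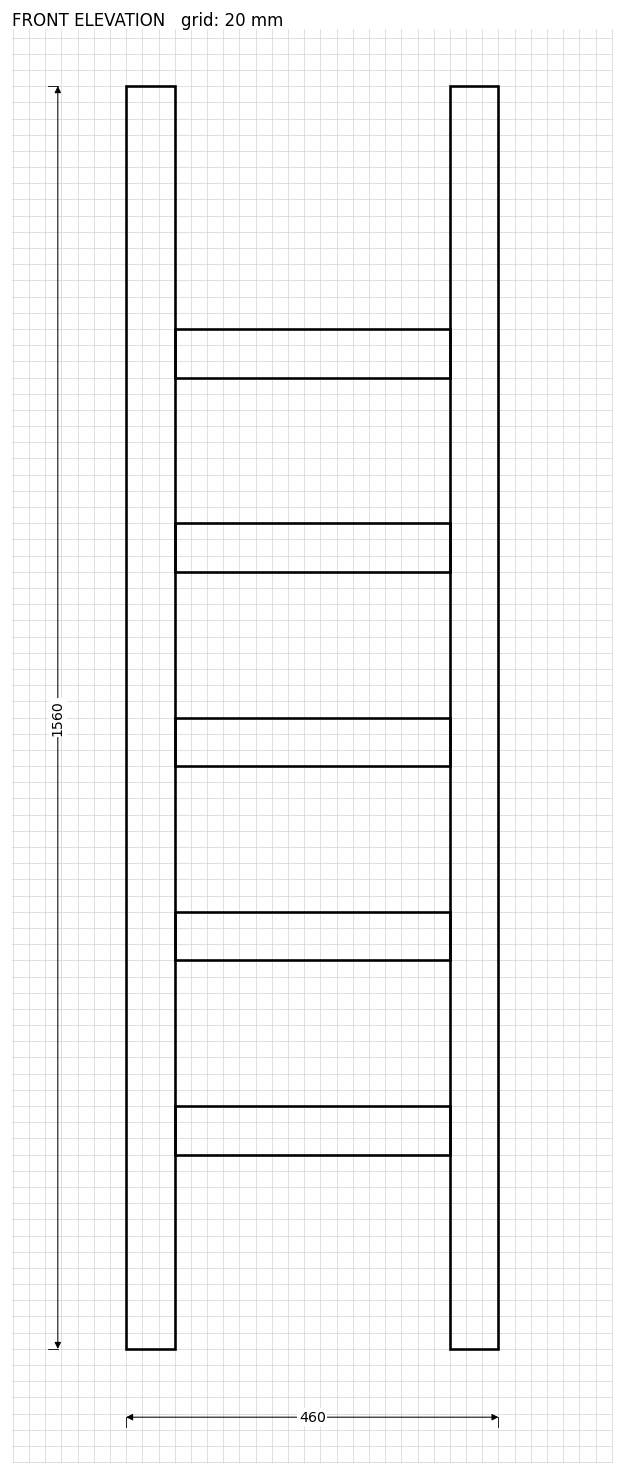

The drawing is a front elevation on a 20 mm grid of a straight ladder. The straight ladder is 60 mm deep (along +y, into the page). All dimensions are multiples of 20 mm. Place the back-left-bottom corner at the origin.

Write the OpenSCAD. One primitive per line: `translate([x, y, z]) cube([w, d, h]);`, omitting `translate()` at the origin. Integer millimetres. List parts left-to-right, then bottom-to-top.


cube([60, 60, 1560]);
translate([60, 0, 240]) cube([340, 60, 60]);
translate([60, 0, 480]) cube([340, 60, 60]);
translate([60, 0, 720]) cube([340, 60, 60]);
translate([60, 0, 960]) cube([340, 60, 60]);
translate([60, 0, 1200]) cube([340, 60, 60]);
translate([400, 0, 0]) cube([60, 60, 1560]);
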